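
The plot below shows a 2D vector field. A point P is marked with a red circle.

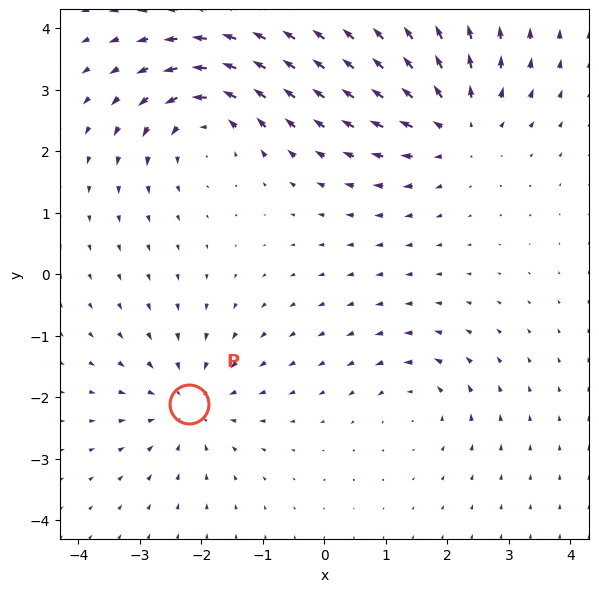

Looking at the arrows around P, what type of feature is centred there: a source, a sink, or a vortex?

sink

At P (-2.2, -2.1) the arrows converge inward. Divergence about -5, curl ≈0 — negative divergence with near-zero curl is a sink.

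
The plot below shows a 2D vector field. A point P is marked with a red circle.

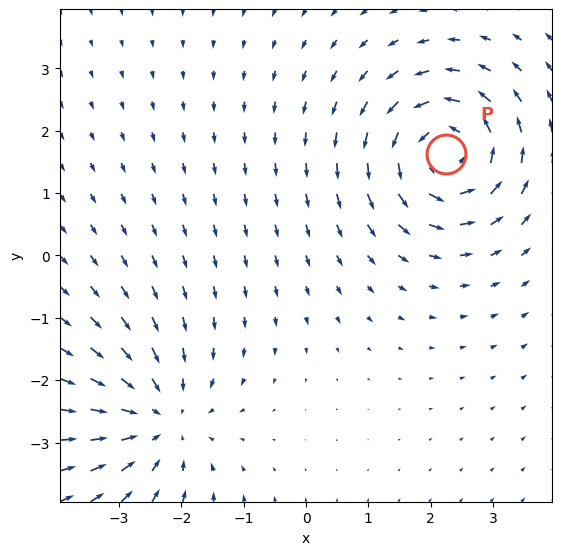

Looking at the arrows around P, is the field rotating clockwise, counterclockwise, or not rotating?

counterclockwise

Near P at (2.3, 1.6) the arrows circulate counterclockwise. The curl (z-component) there is about +5; positive curl means counterclockwise rotation.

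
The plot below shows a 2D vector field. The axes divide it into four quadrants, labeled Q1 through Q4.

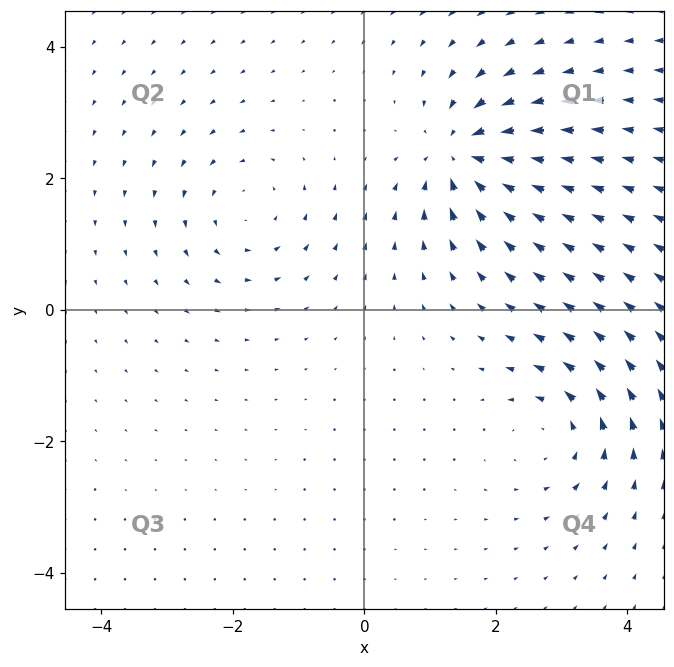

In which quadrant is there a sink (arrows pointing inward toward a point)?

The sink sits at approximately (1.5, 2.4), which lies in quadrant Q1. The divergence there is about -6, negative as expected for a sink.

Q1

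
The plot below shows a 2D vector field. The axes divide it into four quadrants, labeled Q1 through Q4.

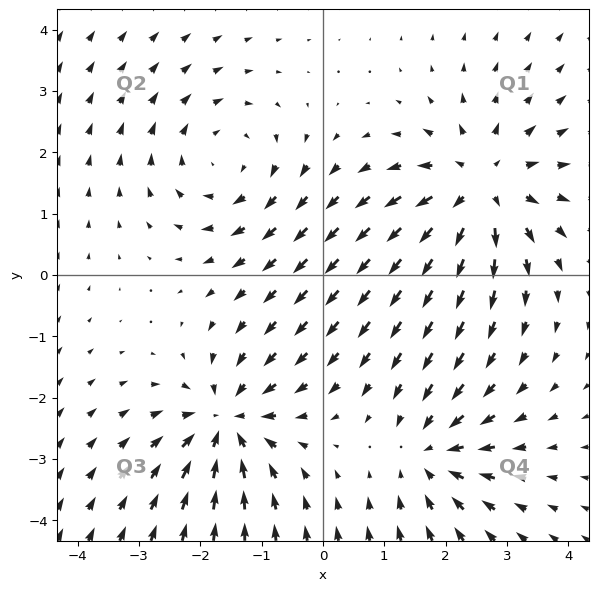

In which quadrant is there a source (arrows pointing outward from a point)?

The source sits at approximately (2.6, 1.4), which lies in quadrant Q1. The divergence there is about +5, positive as expected for a source.

Q1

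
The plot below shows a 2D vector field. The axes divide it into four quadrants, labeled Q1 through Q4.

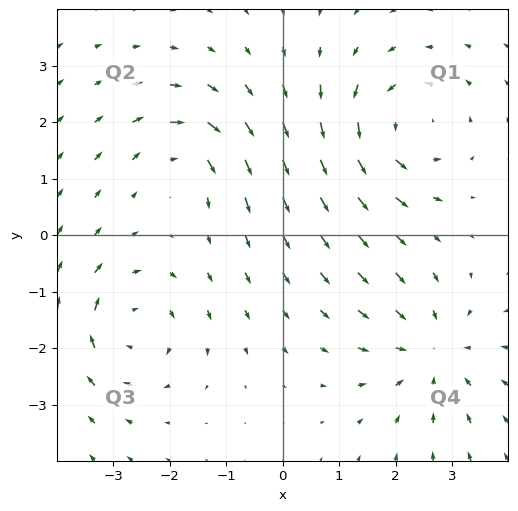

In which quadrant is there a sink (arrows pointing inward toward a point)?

Q4

The sink sits at approximately (2.7, -2.1), which lies in quadrant Q4. The divergence there is about -3, negative as expected for a sink.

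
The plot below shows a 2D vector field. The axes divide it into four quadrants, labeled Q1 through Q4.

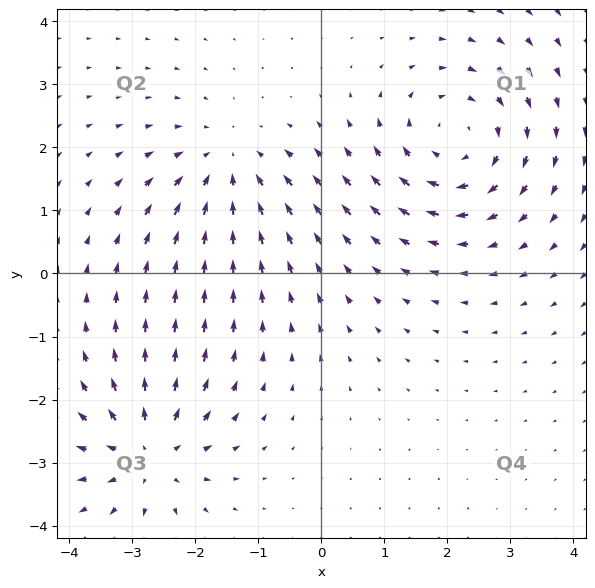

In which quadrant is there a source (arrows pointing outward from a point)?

The source sits at approximately (-2.7, -2.8), which lies in quadrant Q3. The divergence there is about +5, positive as expected for a source.

Q3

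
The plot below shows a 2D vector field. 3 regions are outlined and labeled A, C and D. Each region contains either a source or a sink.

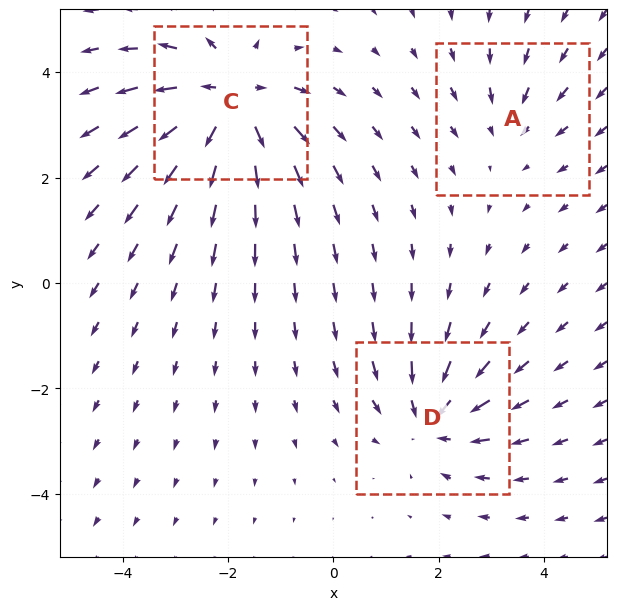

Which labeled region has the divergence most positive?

C

Divergence at each region's feature centre — A: about -2, C: about +5, D: about -3. Region C is most positive.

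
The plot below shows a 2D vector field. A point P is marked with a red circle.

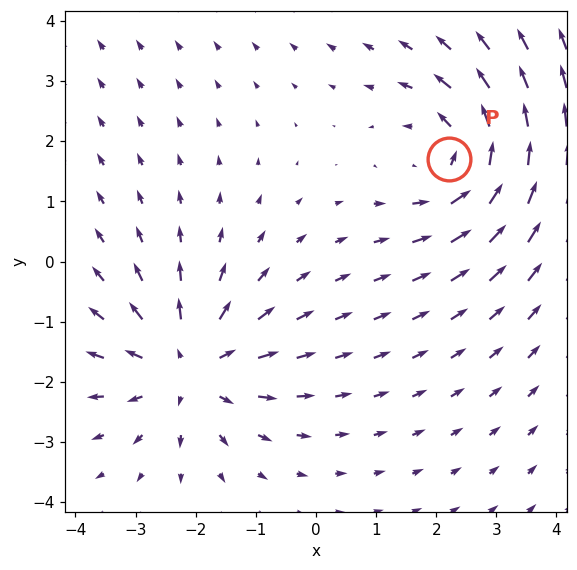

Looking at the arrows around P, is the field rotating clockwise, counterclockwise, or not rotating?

Near P at (2.2, 1.7) the arrows circulate counterclockwise. The curl (z-component) there is about +3; positive curl means counterclockwise rotation.

counterclockwise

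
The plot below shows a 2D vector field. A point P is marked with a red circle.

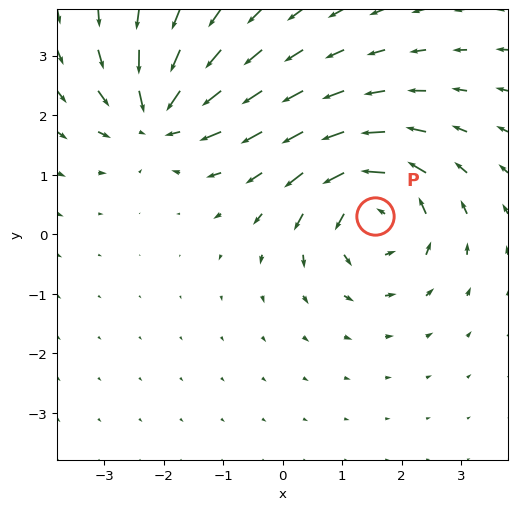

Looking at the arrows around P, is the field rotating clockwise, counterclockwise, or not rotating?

Near P at (1.6, 0.3) the arrows circulate counterclockwise. The curl (z-component) there is about +4; positive curl means counterclockwise rotation.

counterclockwise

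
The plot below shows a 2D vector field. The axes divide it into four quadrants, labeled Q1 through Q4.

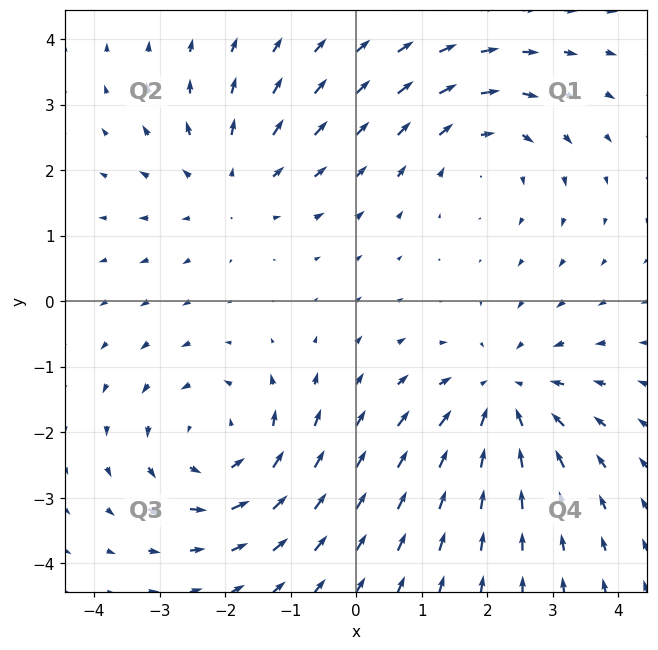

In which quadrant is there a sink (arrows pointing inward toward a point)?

Q4

The sink sits at approximately (2.2, -1.5), which lies in quadrant Q4. The divergence there is about -4, negative as expected for a sink.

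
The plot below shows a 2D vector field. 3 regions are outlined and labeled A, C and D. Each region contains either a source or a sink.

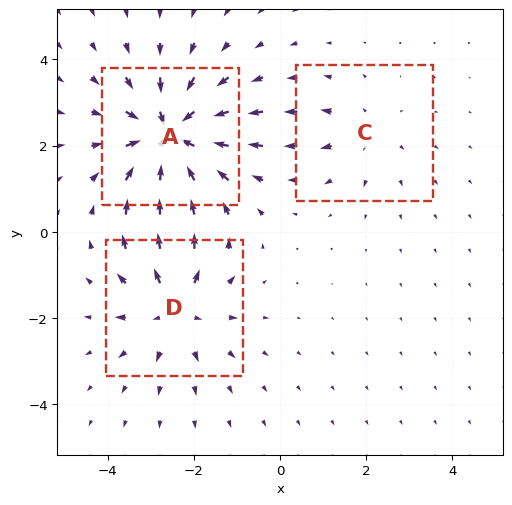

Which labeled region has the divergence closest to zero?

C

Divergence at each region's feature centre — A: about -5, C: about +2, D: about +3. Region C is closest to zero.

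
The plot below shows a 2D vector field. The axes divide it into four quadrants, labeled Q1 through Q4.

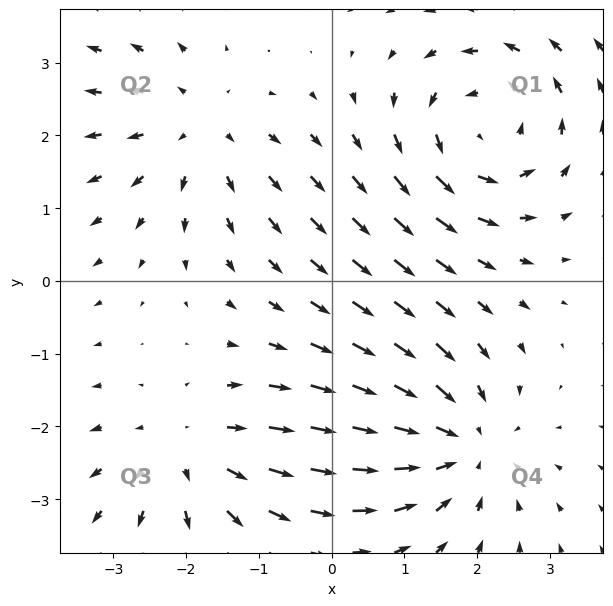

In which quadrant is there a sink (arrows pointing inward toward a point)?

Q4

The sink sits at approximately (1.7, -2.2), which lies in quadrant Q4. The divergence there is about -4, negative as expected for a sink.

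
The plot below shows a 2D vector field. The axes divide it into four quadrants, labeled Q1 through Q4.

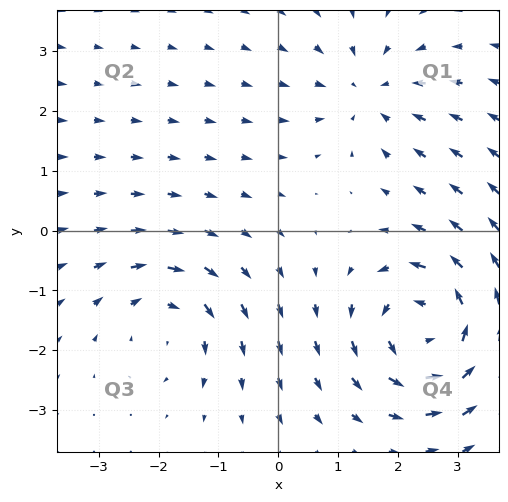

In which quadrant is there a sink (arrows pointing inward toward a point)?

Q1

The sink sits at approximately (1.5, 2.3), which lies in quadrant Q1. The divergence there is about -3, negative as expected for a sink.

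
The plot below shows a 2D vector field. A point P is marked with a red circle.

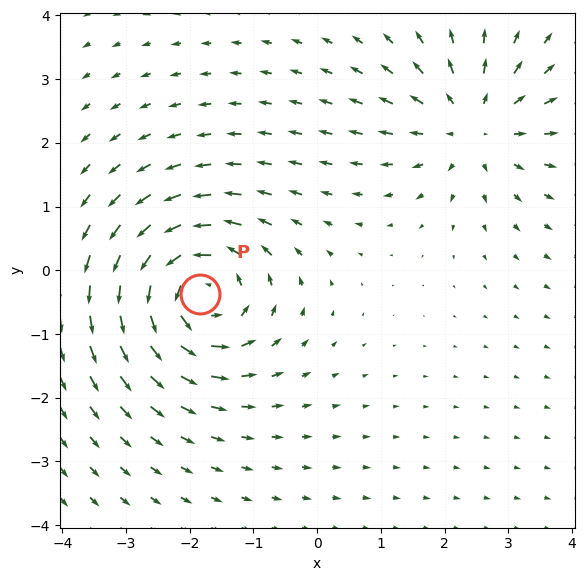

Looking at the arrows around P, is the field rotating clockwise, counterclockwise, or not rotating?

Near P at (-1.8, -0.4) the arrows circulate counterclockwise. The curl (z-component) there is about +6; positive curl means counterclockwise rotation.

counterclockwise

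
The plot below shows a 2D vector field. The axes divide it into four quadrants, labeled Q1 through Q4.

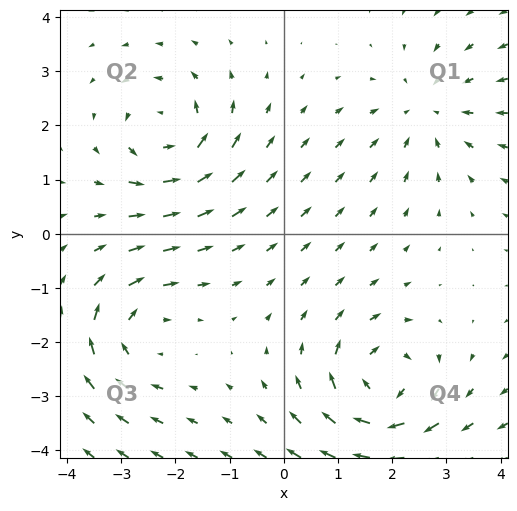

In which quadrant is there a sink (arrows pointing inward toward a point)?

Q1

The sink sits at approximately (2.6, 2.3), which lies in quadrant Q1. The divergence there is about -3, negative as expected for a sink.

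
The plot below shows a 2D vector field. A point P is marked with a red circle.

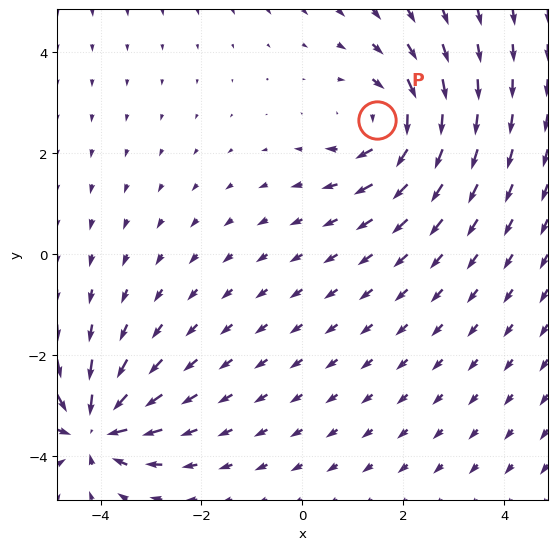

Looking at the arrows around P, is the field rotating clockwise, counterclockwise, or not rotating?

clockwise

Near P at (1.5, 2.7) the arrows circulate clockwise. The curl (z-component) there is about -4; negative curl means clockwise rotation.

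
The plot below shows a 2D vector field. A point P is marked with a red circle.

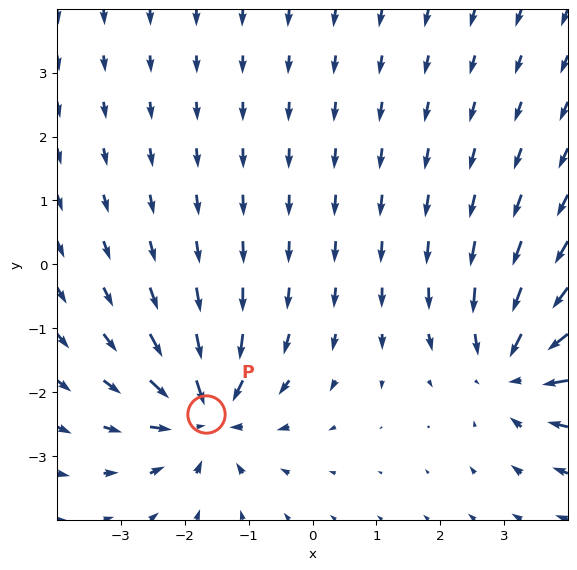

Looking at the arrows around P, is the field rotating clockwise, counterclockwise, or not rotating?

not rotating

Near P at (-1.7, -2.3) the arrows show no circulation. The curl there is ≈0.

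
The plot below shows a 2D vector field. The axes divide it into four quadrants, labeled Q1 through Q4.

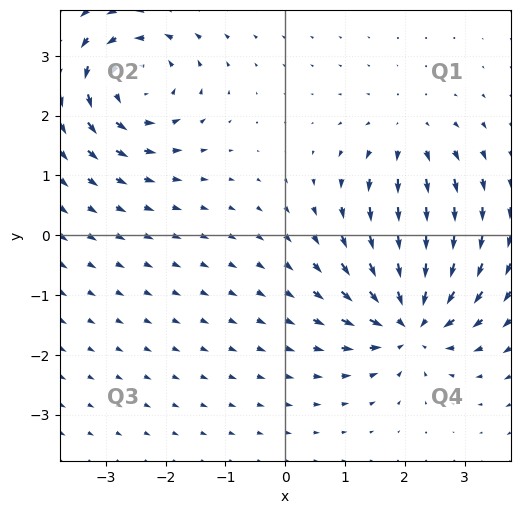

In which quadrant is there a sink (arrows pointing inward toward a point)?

The sink sits at approximately (2.1, -1.4), which lies in quadrant Q4. The divergence there is about -6, negative as expected for a sink.

Q4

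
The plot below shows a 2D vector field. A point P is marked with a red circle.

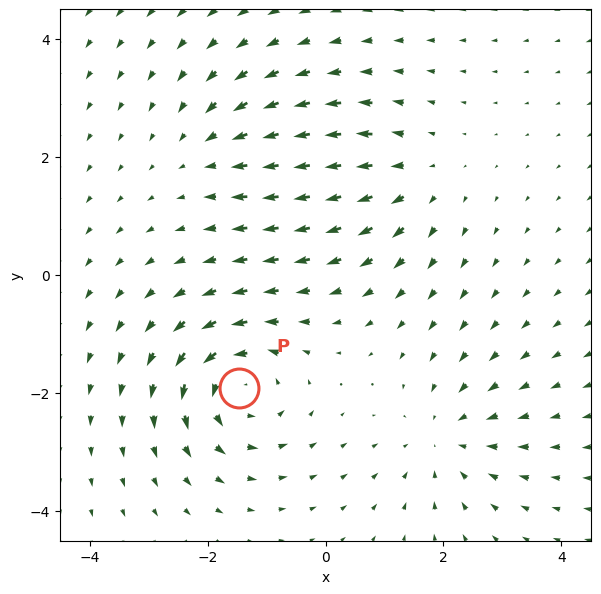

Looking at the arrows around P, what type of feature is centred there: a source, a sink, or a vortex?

At P (-1.5, -1.9) the arrows circulate counterclockwise. Divergence ≈0, curl about +5 — near-zero divergence with nonzero curl is a vortex.

vortex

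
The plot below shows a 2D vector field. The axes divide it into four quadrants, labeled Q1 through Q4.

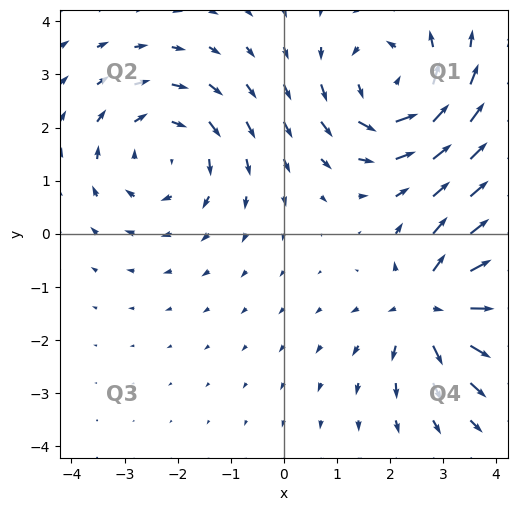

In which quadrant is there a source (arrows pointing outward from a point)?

The source sits at approximately (2.8, -1.4), which lies in quadrant Q4. The divergence there is about +5, positive as expected for a source.

Q4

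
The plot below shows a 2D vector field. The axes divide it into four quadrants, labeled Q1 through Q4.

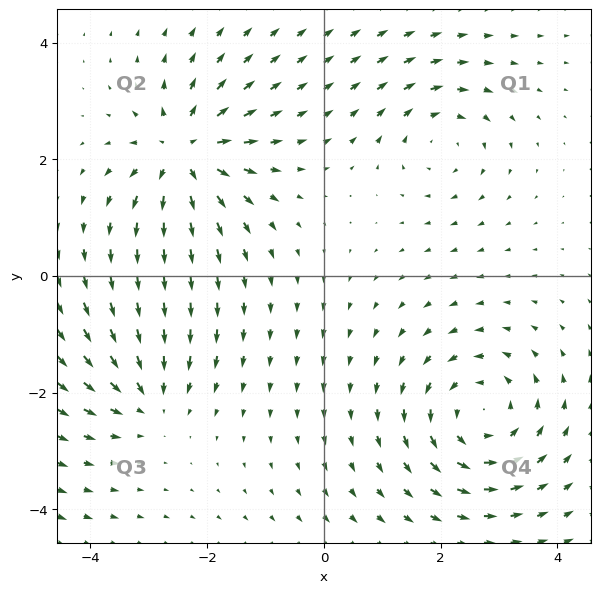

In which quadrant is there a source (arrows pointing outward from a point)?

The source sits at approximately (-2.4, 2.1), which lies in quadrant Q2. The divergence there is about +5, positive as expected for a source.

Q2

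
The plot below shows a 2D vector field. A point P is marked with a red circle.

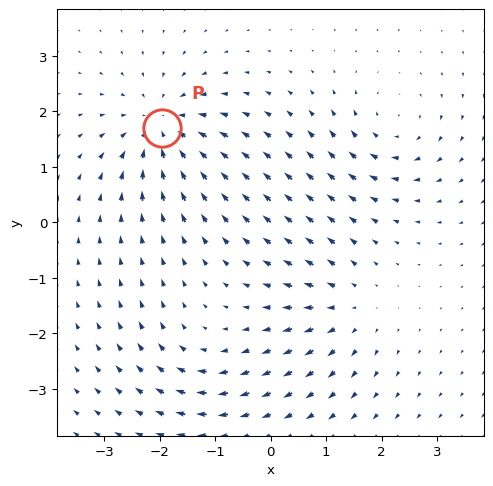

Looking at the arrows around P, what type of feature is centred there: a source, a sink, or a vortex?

sink

At P (-2.0, 1.7) the arrows converge inward. Divergence about -6, curl ≈0 — negative divergence with near-zero curl is a sink.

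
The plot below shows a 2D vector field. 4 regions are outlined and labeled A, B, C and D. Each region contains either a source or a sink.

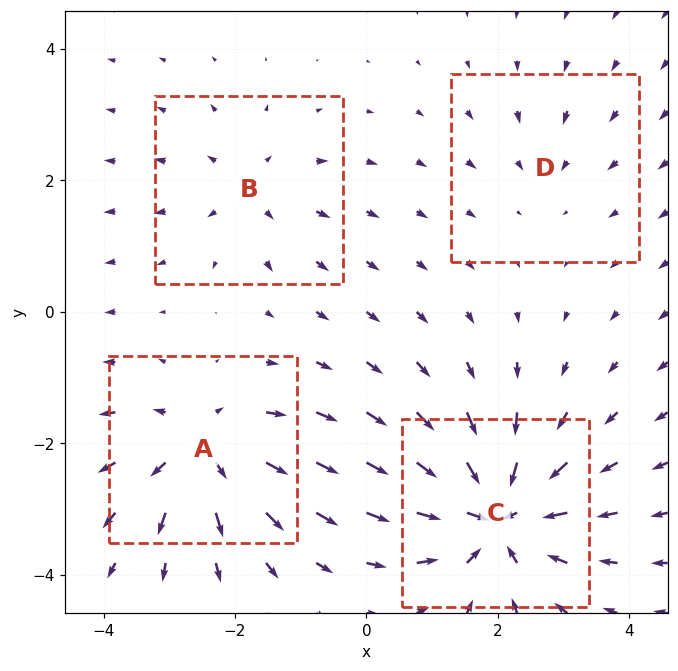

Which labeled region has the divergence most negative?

C

Divergence at each region's feature centre — A: about +6, B: about +4, C: about -8, D: about -2. Region C is most negative.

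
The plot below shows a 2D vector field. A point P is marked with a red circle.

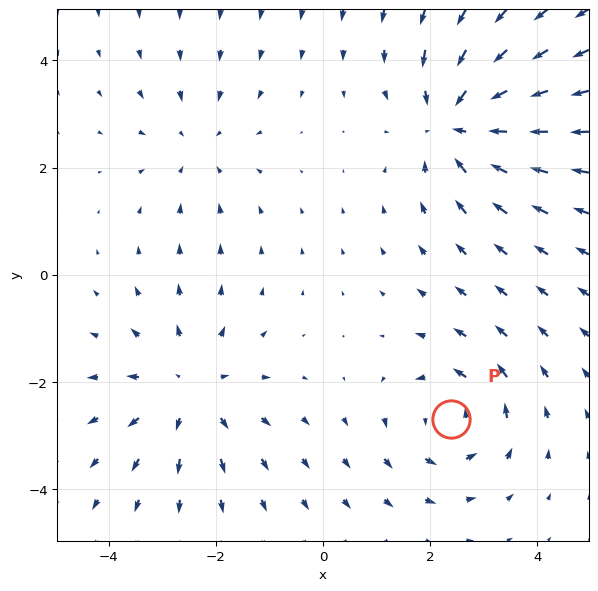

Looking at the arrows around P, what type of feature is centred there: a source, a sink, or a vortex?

vortex

At P (2.4, -2.7) the arrows circulate counterclockwise. Divergence ≈0, curl about +4 — near-zero divergence with nonzero curl is a vortex.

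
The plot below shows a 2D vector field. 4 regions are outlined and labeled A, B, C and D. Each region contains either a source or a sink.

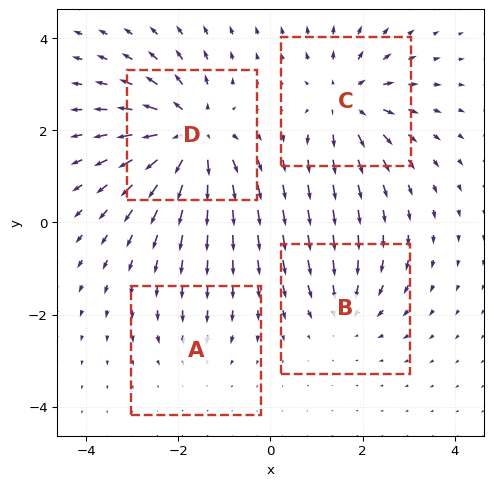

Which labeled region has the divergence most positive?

Divergence at each region's feature centre — A: about -2, B: about -4, C: about +5, D: about +7. Region D is most positive.

D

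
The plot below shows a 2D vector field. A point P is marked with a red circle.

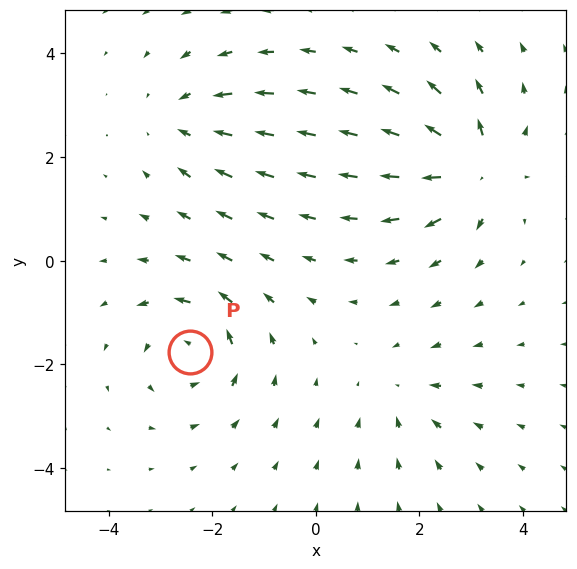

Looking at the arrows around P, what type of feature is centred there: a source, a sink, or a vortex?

vortex

At P (-2.4, -1.8) the arrows circulate counterclockwise. Divergence ≈0, curl about +5 — near-zero divergence with nonzero curl is a vortex.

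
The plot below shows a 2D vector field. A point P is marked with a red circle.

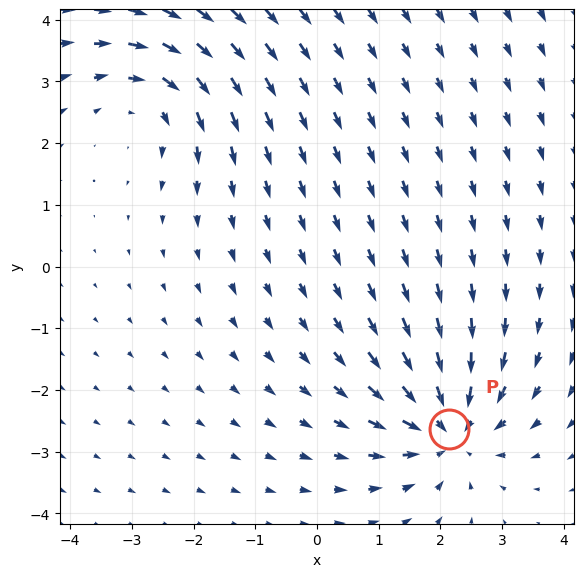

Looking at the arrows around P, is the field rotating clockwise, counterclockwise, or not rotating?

Near P at (2.1, -2.6) the arrows show no circulation. The curl there is ≈0.

not rotating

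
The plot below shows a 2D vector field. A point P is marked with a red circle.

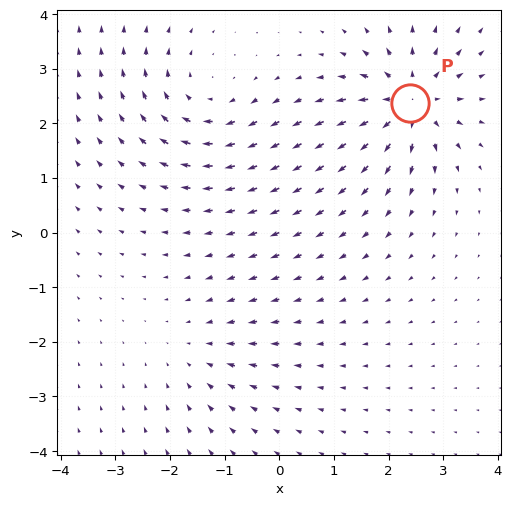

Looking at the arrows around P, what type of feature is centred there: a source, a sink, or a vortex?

source

At P (2.4, 2.4) the arrows spread outward. Divergence about +7, curl ≈0 — positive divergence with near-zero curl is a source.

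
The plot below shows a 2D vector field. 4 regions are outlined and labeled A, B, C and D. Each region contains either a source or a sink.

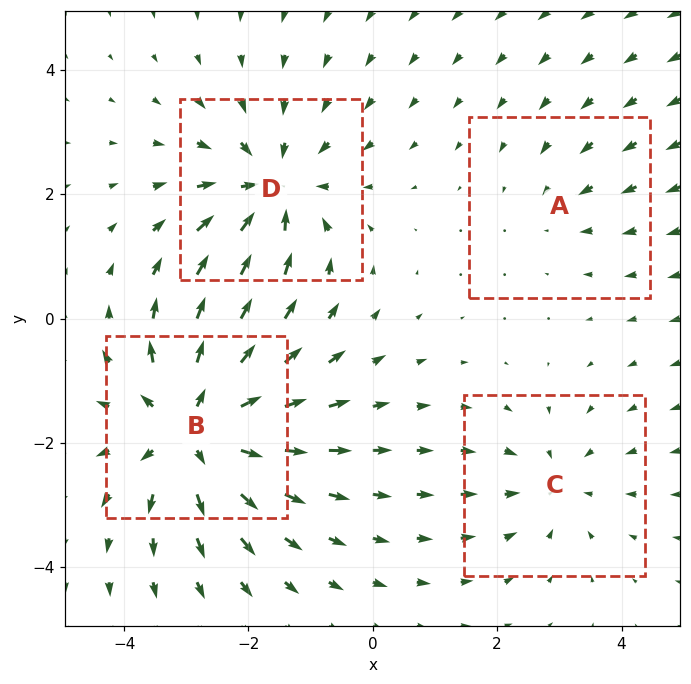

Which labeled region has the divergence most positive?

Divergence at each region's feature centre — A: about -2, B: about +7, C: about -3, D: about -5. Region B is most positive.

B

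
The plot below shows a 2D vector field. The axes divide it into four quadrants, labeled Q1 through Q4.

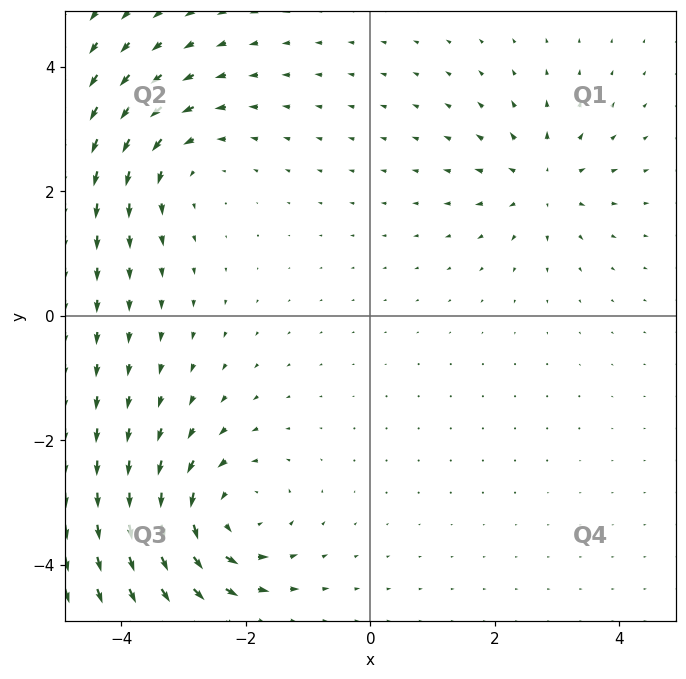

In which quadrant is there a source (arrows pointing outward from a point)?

The source sits at approximately (2.7, 2.1), which lies in quadrant Q1. The divergence there is about +5, positive as expected for a source.

Q1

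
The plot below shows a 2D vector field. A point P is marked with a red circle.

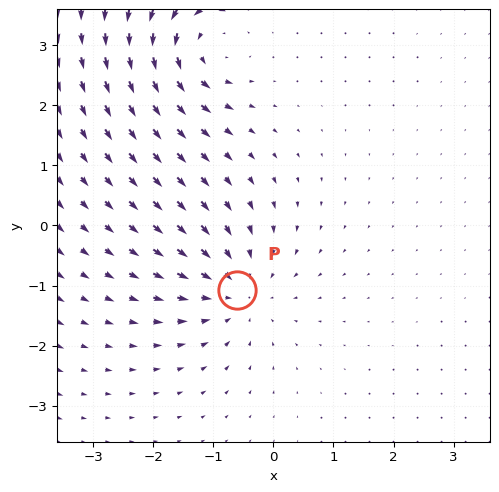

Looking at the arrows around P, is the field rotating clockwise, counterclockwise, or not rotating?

not rotating

Near P at (-0.6, -1.1) the arrows show no circulation. The curl there is ≈0.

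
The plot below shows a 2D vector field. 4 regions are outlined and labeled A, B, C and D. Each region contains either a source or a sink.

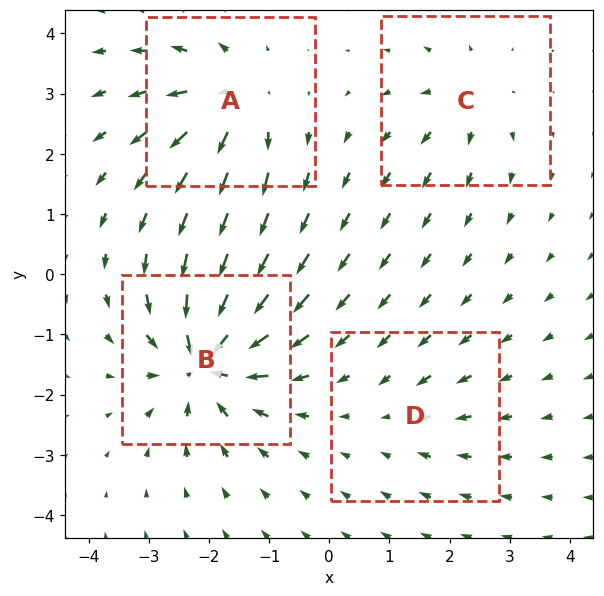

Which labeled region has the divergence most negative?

Divergence at each region's feature centre — A: about +6, B: about -9, C: about +4, D: about -2. Region B is most negative.

B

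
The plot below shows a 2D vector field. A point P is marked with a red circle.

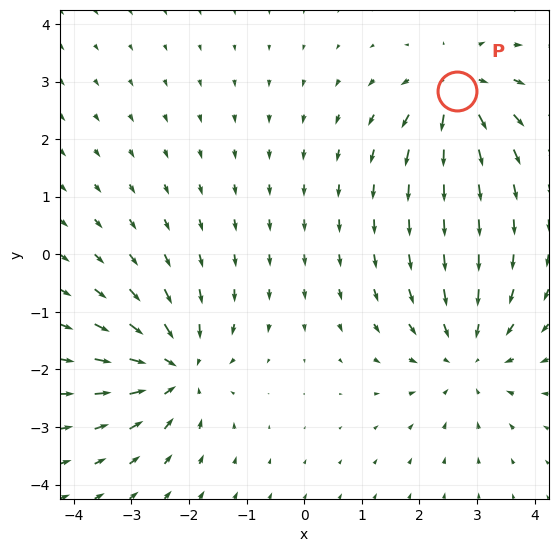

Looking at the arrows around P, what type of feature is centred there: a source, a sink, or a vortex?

At P (2.6, 2.8) the arrows spread outward. Divergence about +5, curl ≈0 — positive divergence with near-zero curl is a source.

source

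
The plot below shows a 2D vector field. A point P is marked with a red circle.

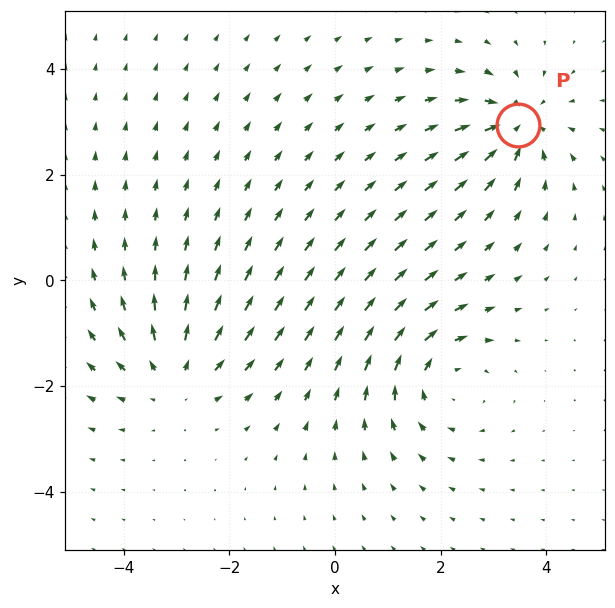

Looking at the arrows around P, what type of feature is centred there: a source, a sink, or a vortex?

sink

At P (3.5, 2.9) the arrows converge inward. Divergence about -6, curl ≈0 — negative divergence with near-zero curl is a sink.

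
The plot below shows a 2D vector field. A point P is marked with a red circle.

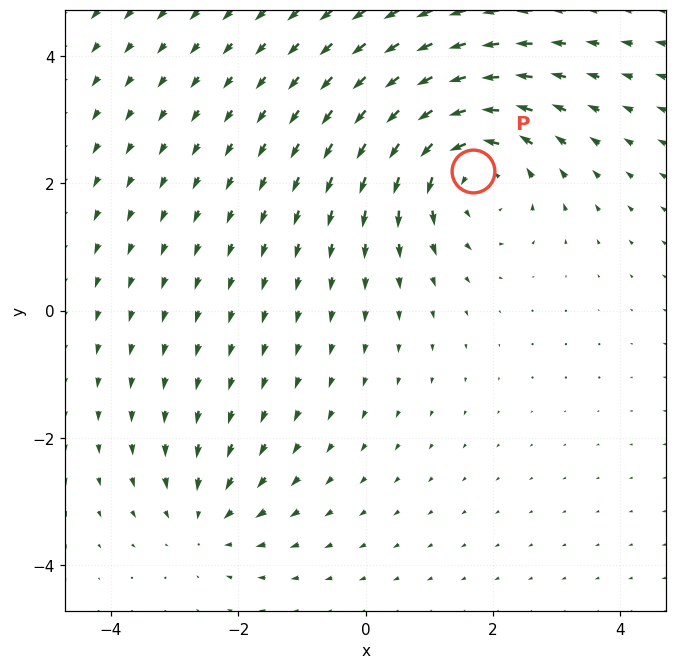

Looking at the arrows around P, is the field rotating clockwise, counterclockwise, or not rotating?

counterclockwise

Near P at (1.7, 2.2) the arrows circulate counterclockwise. The curl (z-component) there is about +5; positive curl means counterclockwise rotation.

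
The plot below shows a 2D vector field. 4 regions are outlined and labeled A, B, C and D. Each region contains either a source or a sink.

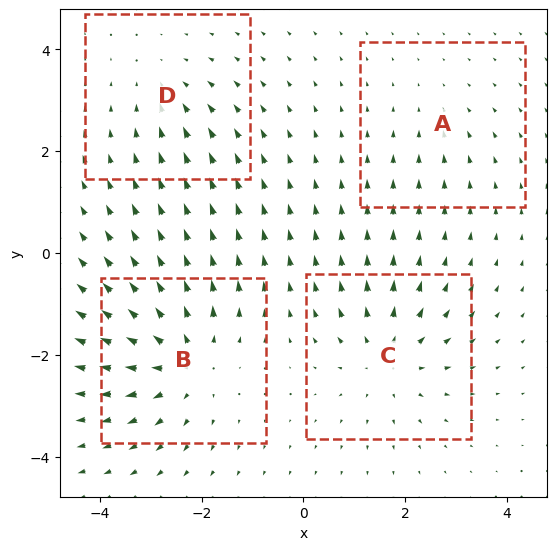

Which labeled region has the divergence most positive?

Divergence at each region's feature centre — A: about -2, B: about +6, C: about +5, D: about -3. Region B is most positive.

B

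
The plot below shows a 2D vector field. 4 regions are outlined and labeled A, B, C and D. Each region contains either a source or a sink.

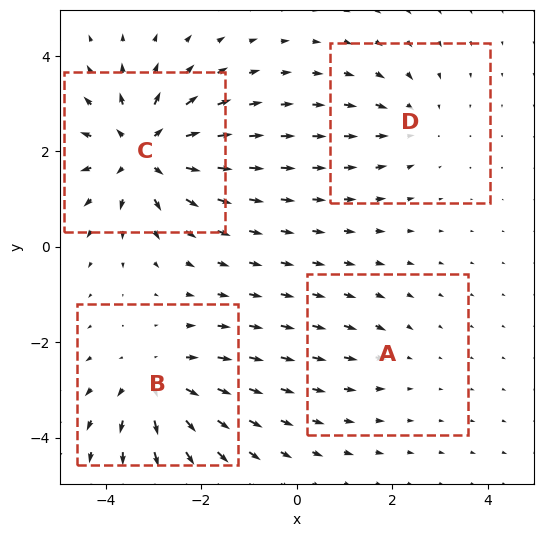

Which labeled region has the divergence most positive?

Divergence at each region's feature centre — A: about -2, B: about +5, C: about +7, D: about -3. Region C is most positive.

C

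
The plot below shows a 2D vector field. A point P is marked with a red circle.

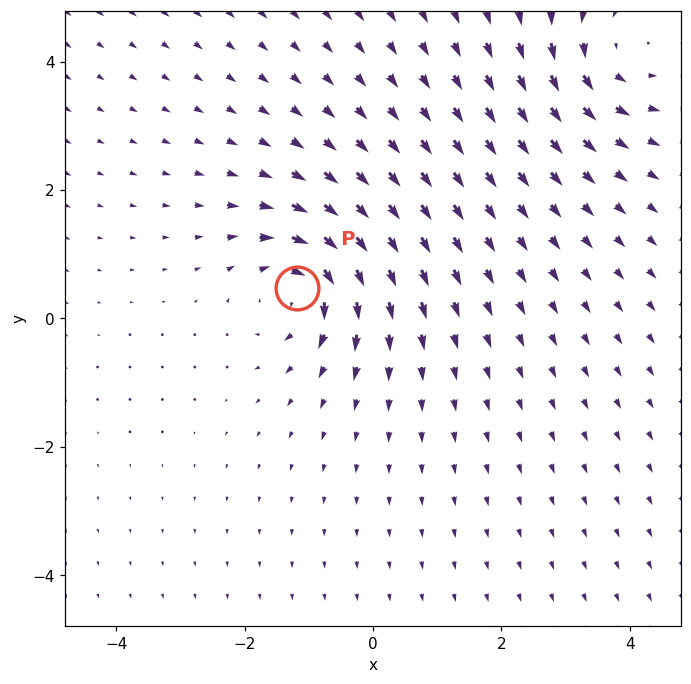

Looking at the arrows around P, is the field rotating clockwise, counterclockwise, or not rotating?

Near P at (-1.2, 0.5) the arrows circulate clockwise. The curl (z-component) there is about -6; negative curl means clockwise rotation.

clockwise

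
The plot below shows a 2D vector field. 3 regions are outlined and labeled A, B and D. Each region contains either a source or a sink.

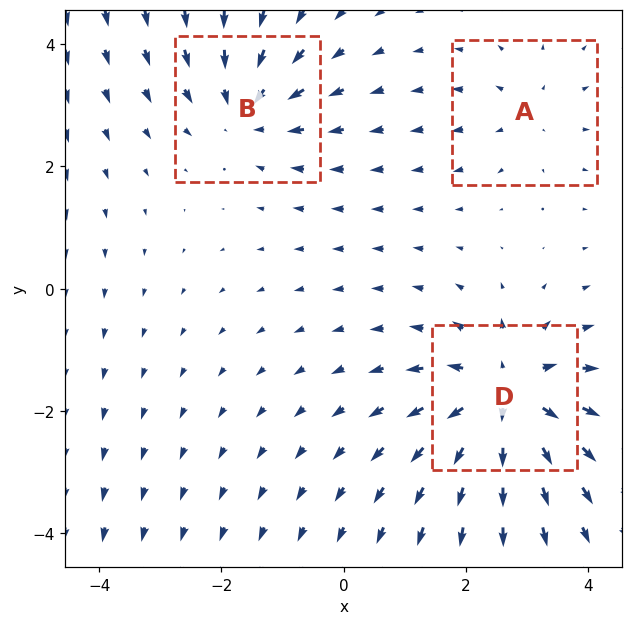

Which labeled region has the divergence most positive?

Divergence at each region's feature centre — A: about +2, B: about -3, D: about +5. Region D is most positive.

D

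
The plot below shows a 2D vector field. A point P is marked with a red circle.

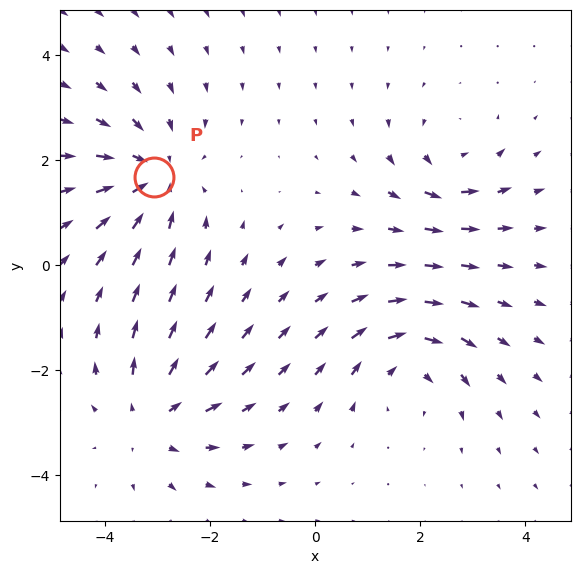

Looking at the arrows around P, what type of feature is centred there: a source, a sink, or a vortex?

At P (-3.1, 1.7) the arrows converge inward. Divergence about -4, curl ≈0 — negative divergence with near-zero curl is a sink.

sink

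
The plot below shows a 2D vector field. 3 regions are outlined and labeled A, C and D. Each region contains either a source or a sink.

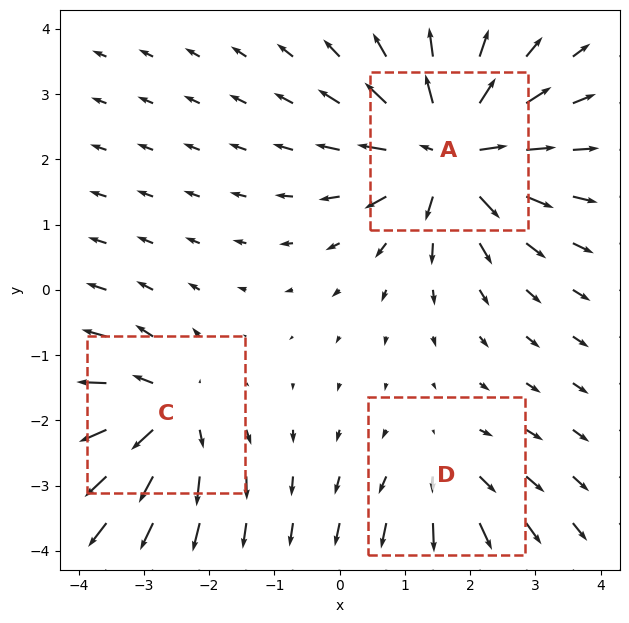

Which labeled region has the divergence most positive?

A

Divergence at each region's feature centre — A: about +6, C: about +4, D: about +2. Region A is most positive.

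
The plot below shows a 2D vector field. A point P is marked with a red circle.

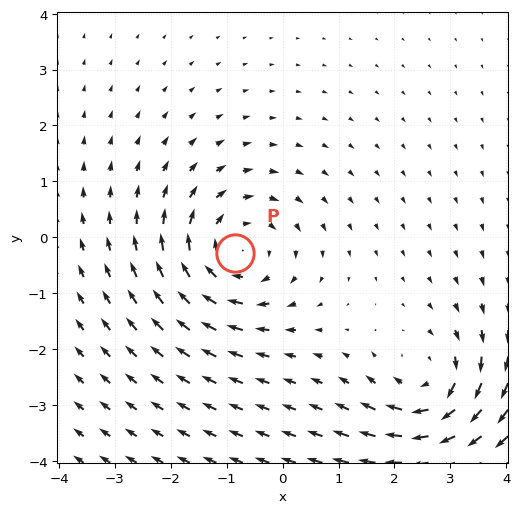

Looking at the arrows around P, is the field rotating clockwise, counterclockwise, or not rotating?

clockwise

Near P at (-0.9, -0.3) the arrows circulate clockwise. The curl (z-component) there is about -5; negative curl means clockwise rotation.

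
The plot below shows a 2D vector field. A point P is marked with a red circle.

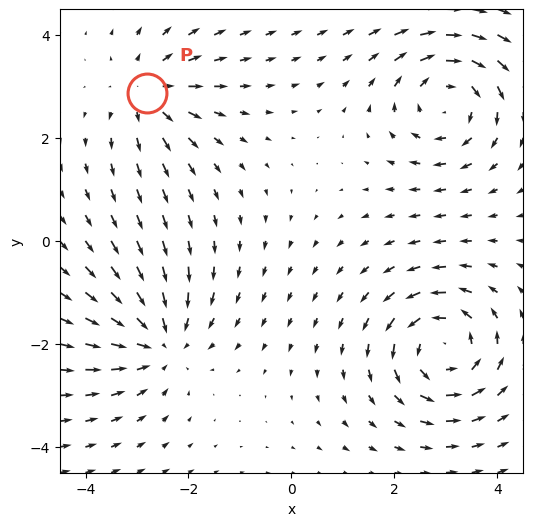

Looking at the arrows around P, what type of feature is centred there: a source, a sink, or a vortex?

At P (-2.8, 2.9) the arrows spread outward. Divergence about +4, curl ≈0 — positive divergence with near-zero curl is a source.

source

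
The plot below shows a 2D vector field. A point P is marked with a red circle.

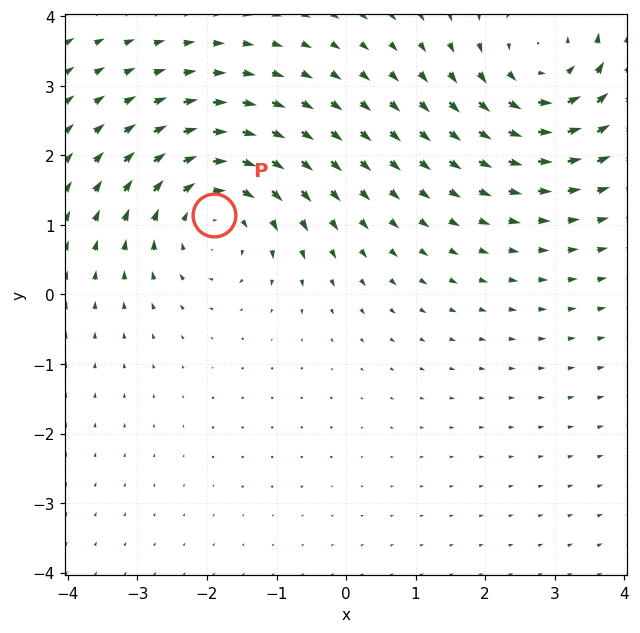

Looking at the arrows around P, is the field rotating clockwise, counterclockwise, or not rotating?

clockwise

Near P at (-1.9, 1.1) the arrows circulate clockwise. The curl (z-component) there is about -5; negative curl means clockwise rotation.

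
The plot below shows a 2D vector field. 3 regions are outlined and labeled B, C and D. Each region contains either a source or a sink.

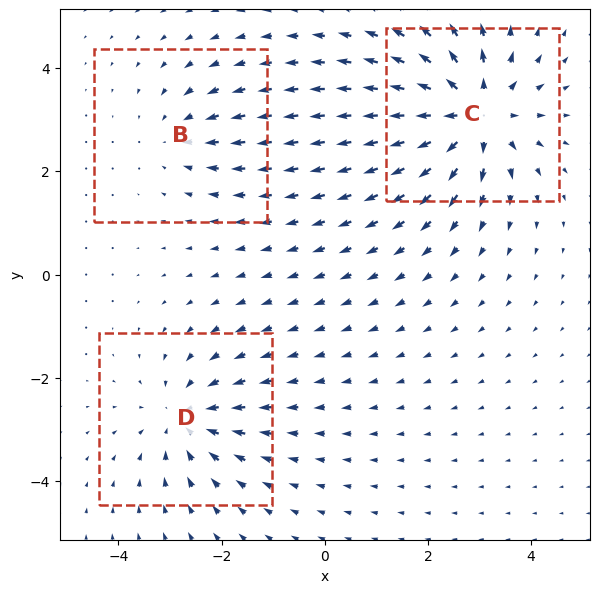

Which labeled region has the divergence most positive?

C

Divergence at each region's feature centre — B: about -2, C: about +5, D: about -3. Region C is most positive.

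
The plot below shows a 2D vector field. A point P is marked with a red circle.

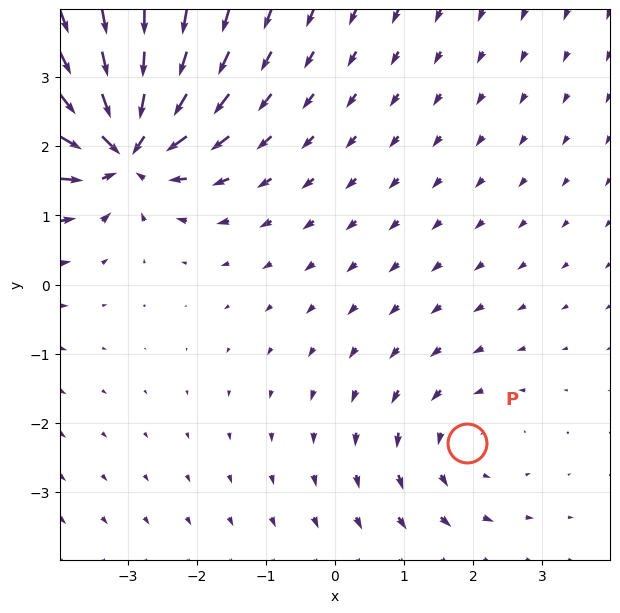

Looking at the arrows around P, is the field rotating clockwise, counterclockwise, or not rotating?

counterclockwise

Near P at (1.9, -2.3) the arrows circulate counterclockwise. The curl (z-component) there is about +2; positive curl means counterclockwise rotation.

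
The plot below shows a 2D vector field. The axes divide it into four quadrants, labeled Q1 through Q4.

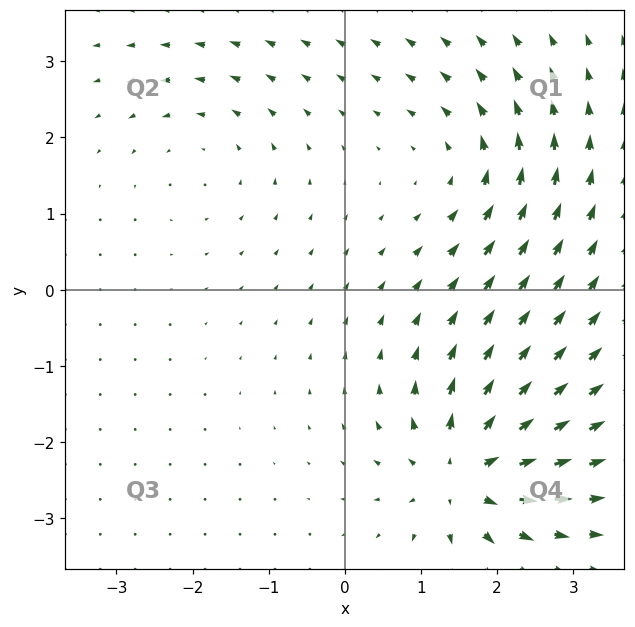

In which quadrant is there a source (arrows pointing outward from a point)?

The source sits at approximately (1.6, -2.4), which lies in quadrant Q4. The divergence there is about +7, positive as expected for a source.

Q4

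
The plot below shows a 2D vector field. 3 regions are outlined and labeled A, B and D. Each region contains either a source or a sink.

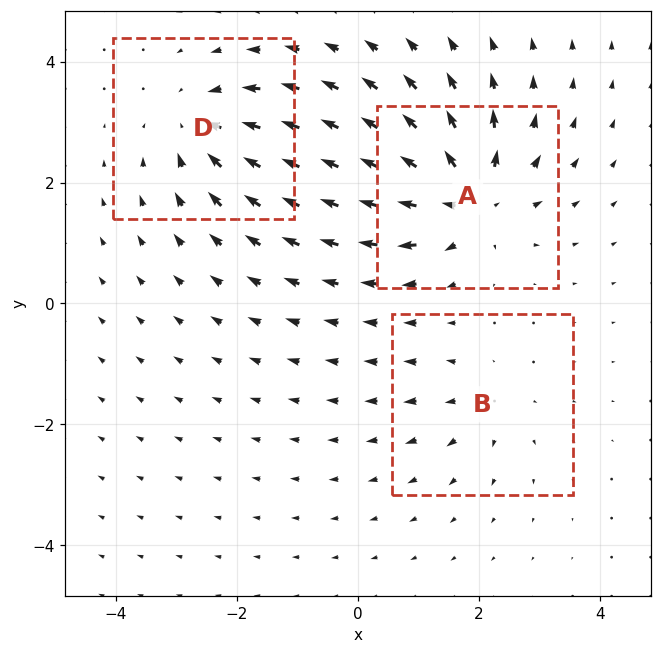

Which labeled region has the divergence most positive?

Divergence at each region's feature centre — A: about +5, B: about +2, D: about -4. Region A is most positive.

A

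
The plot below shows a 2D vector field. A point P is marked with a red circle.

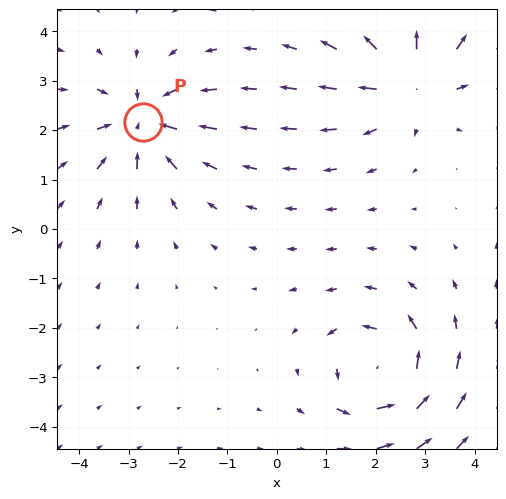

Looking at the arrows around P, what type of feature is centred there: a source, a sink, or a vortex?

sink

At P (-2.7, 2.2) the arrows converge inward. Divergence about -5, curl ≈0 — negative divergence with near-zero curl is a sink.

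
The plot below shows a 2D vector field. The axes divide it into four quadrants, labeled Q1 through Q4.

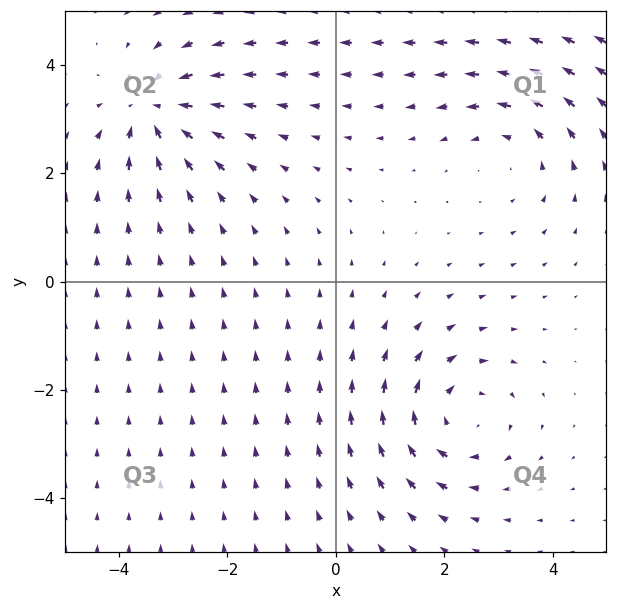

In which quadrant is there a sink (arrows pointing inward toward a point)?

Q2

The sink sits at approximately (-3.4, 3.1), which lies in quadrant Q2. The divergence there is about -4, negative as expected for a sink.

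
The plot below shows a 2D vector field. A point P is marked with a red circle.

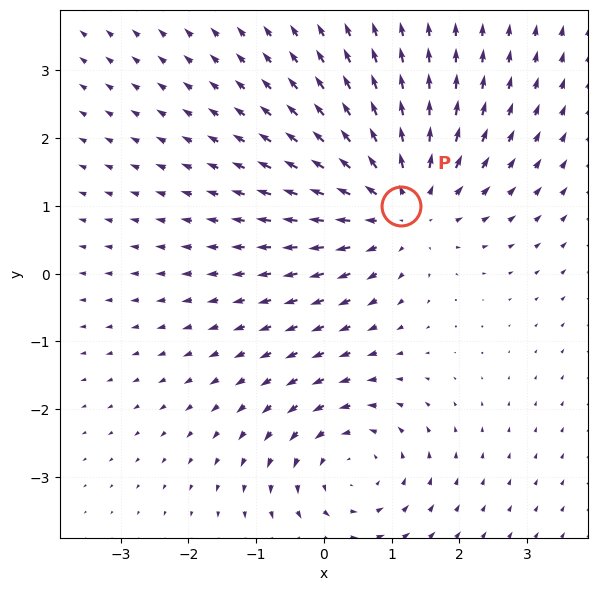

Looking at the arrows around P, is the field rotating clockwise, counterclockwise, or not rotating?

not rotating

Near P at (1.1, 1.0) the arrows show no circulation. The curl there is ≈0.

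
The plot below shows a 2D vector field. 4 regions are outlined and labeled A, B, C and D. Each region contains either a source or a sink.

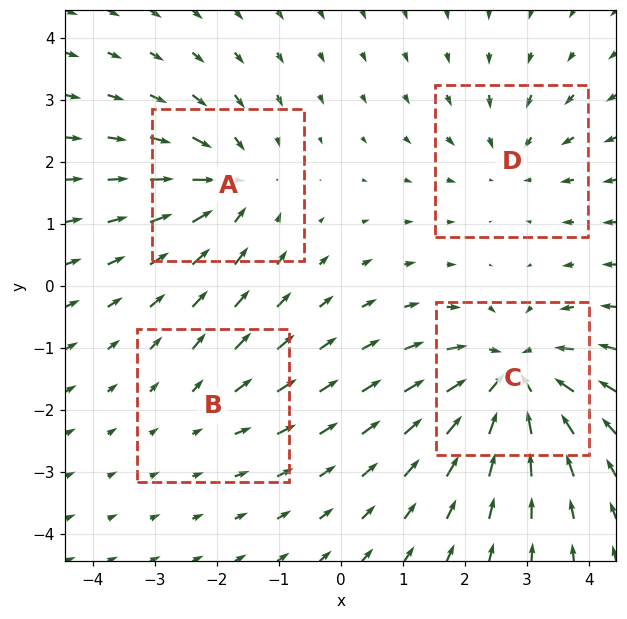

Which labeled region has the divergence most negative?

Divergence at each region's feature centre — A: about -5, B: about +2, C: about -7, D: about -3. Region C is most negative.

C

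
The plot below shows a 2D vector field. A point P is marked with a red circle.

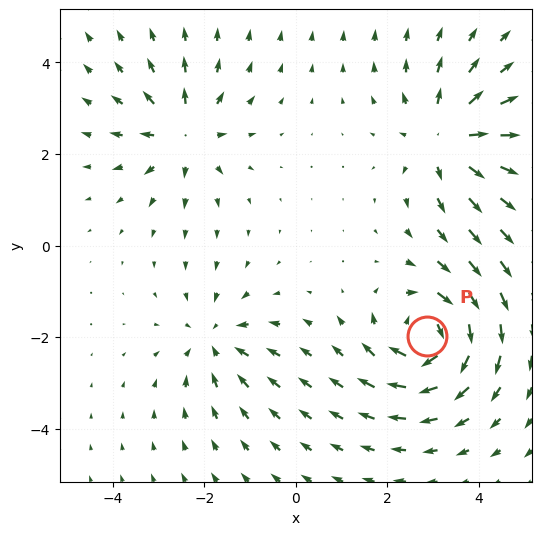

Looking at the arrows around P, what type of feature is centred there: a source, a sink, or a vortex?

At P (2.9, -2.0) the arrows circulate clockwise. Divergence ≈0, curl about -6 — near-zero divergence with nonzero curl is a vortex.

vortex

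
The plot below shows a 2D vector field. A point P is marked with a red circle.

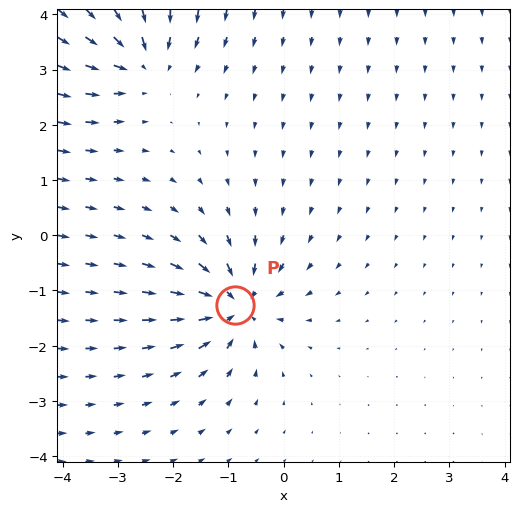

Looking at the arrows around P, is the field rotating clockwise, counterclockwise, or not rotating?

not rotating

Near P at (-0.9, -1.3) the arrows show no circulation. The curl there is ≈0.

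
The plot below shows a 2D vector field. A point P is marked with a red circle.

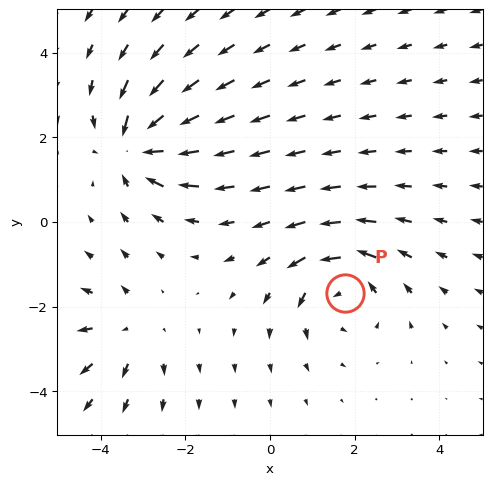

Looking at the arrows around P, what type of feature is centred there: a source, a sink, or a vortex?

vortex

At P (1.8, -1.7) the arrows circulate counterclockwise. Divergence ≈0, curl about +4 — near-zero divergence with nonzero curl is a vortex.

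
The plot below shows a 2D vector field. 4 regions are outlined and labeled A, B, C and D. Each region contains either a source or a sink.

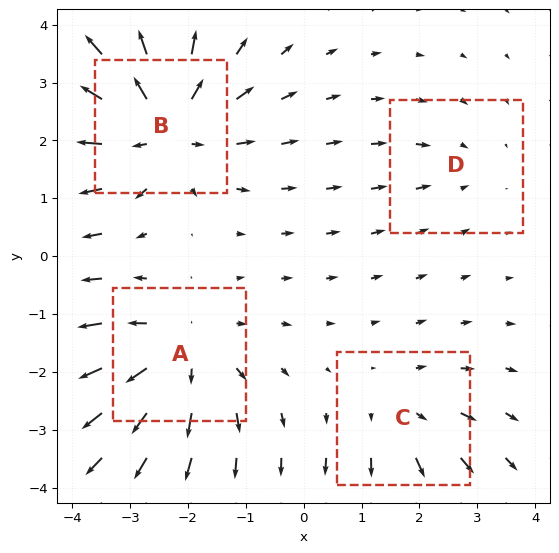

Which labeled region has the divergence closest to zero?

D

Divergence at each region's feature centre — A: about +5, B: about +6, C: about +3, D: about -2. Region D is closest to zero.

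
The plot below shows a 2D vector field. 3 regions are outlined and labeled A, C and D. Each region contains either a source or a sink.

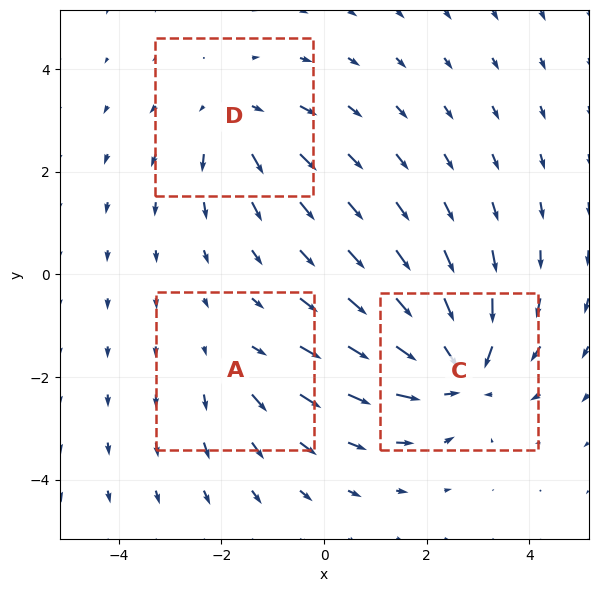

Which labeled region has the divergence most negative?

C

Divergence at each region's feature centre — A: about +2, C: about -5, D: about +3. Region C is most negative.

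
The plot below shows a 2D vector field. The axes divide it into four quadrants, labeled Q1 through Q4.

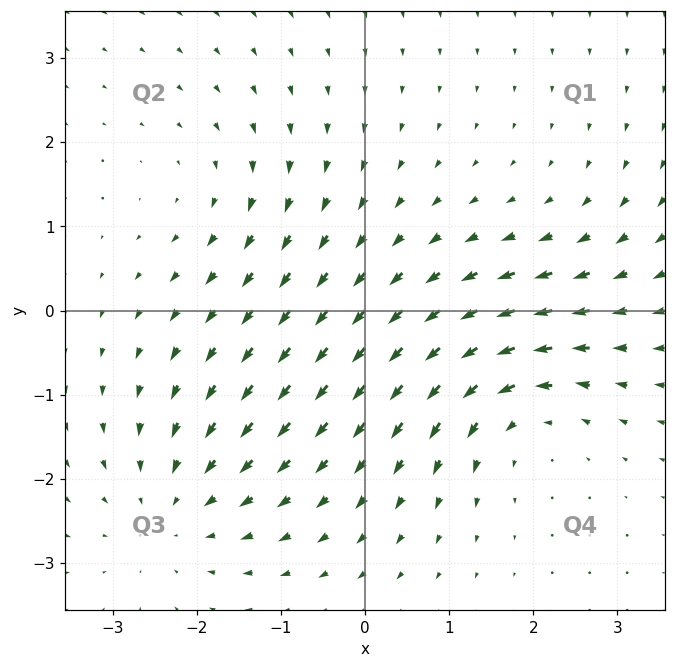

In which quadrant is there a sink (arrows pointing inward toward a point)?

The sink sits at approximately (-2.3, -2.3), which lies in quadrant Q3. The divergence there is about -4, negative as expected for a sink.

Q3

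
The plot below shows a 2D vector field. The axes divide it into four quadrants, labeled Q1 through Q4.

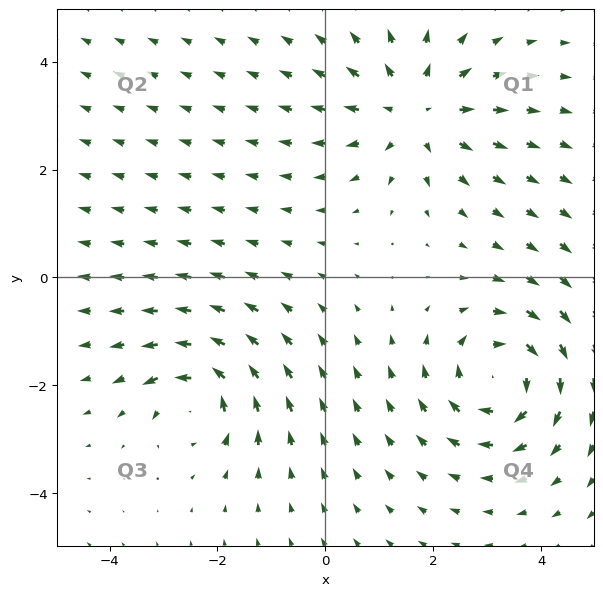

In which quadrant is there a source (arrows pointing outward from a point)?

The source sits at approximately (1.7, 3.1), which lies in quadrant Q1. The divergence there is about +4, positive as expected for a source.

Q1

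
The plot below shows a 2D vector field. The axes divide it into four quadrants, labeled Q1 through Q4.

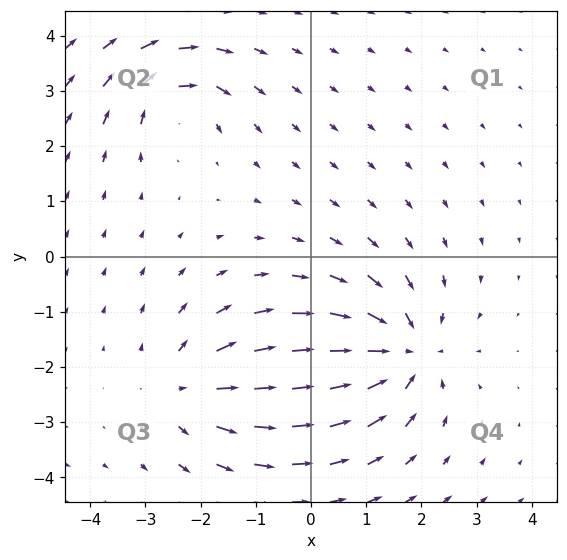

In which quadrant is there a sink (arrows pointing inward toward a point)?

Q4

The sink sits at approximately (1.6, -1.7), which lies in quadrant Q4. The divergence there is about -5, negative as expected for a sink.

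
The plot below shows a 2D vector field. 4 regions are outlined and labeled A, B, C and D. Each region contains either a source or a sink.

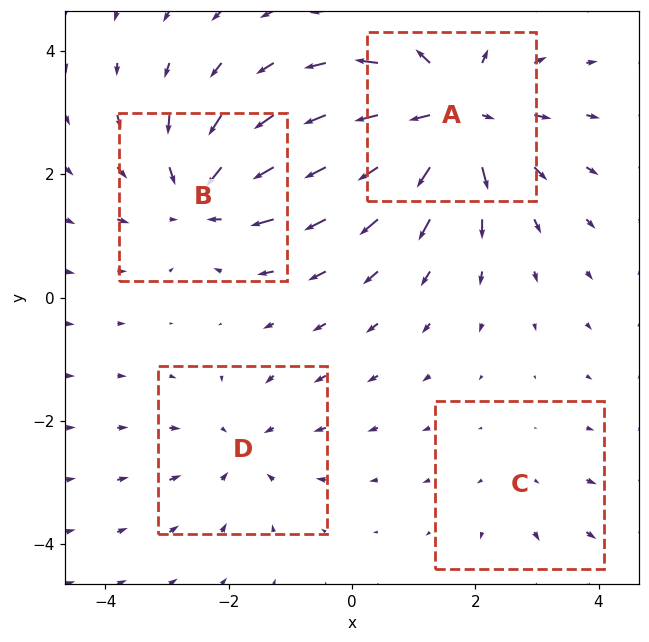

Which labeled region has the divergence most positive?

Divergence at each region's feature centre — A: about +6, B: about -5, C: about +2, D: about -3. Region A is most positive.

A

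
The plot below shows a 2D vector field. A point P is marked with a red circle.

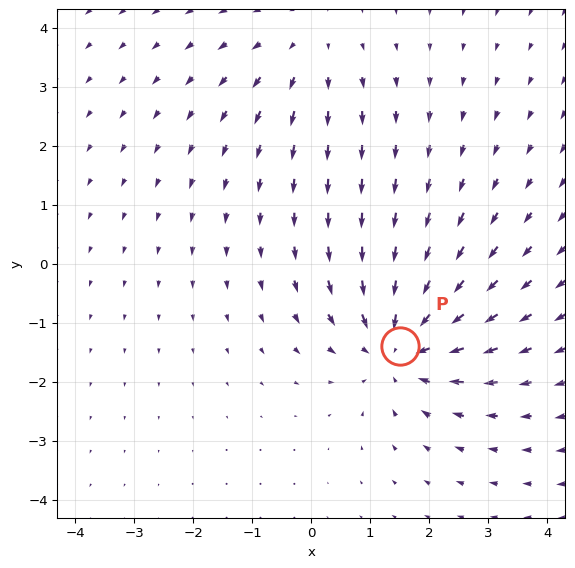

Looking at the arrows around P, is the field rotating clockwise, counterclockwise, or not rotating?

not rotating

Near P at (1.5, -1.4) the arrows show no circulation. The curl there is ≈0.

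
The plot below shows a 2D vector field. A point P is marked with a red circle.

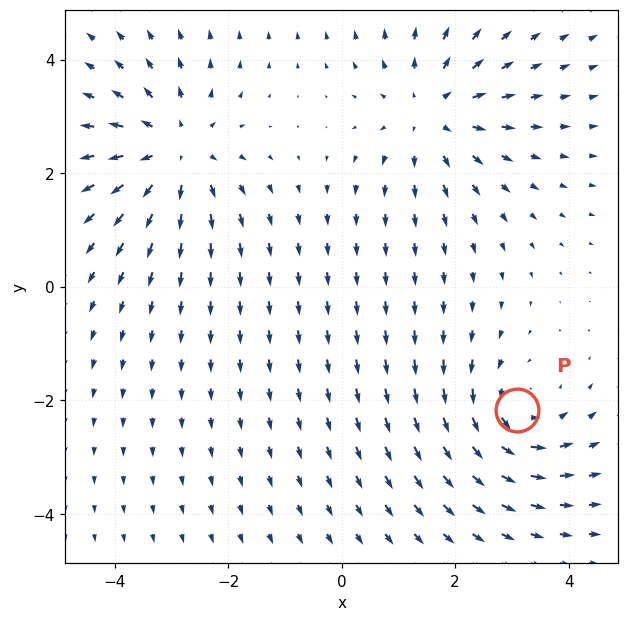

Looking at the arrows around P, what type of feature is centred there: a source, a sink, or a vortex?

At P (3.1, -2.2) the arrows circulate counterclockwise. Divergence ≈0, curl about +4 — near-zero divergence with nonzero curl is a vortex.

vortex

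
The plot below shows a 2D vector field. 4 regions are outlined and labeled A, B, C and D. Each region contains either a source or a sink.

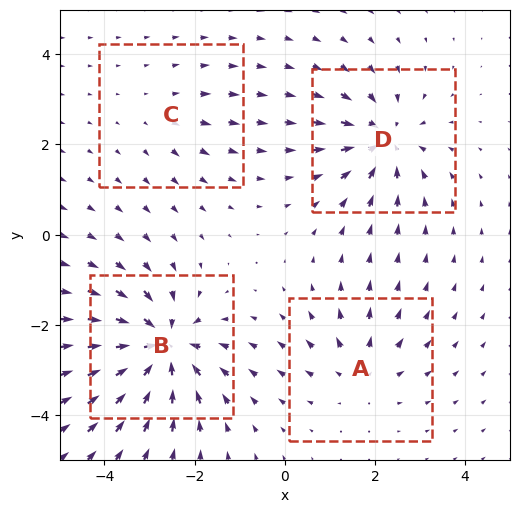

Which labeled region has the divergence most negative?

B

Divergence at each region's feature centre — A: about +4, B: about -8, C: about +2, D: about -6. Region B is most negative.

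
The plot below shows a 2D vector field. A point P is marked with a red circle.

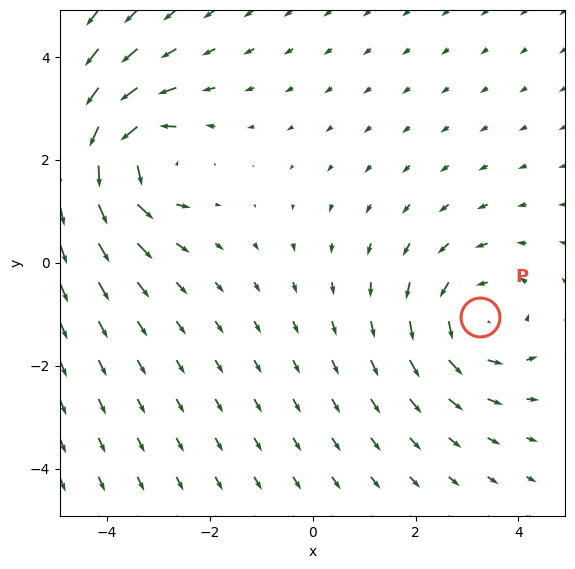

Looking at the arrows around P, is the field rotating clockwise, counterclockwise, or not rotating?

counterclockwise

Near P at (3.3, -1.1) the arrows circulate counterclockwise. The curl (z-component) there is about +3; positive curl means counterclockwise rotation.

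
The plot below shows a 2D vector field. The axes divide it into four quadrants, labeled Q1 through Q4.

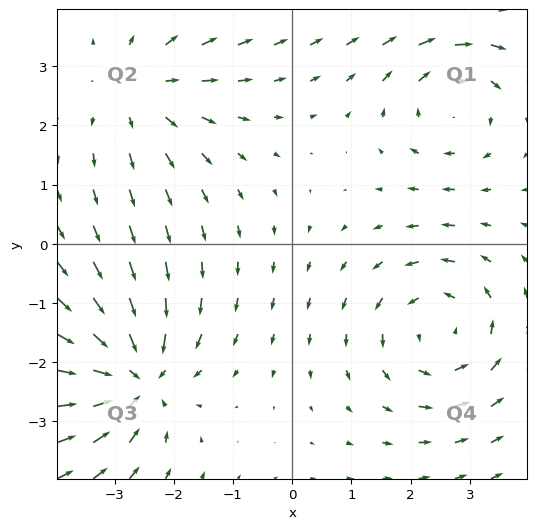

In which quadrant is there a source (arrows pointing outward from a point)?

The source sits at approximately (-2.6, 2.6), which lies in quadrant Q2. The divergence there is about +2, positive as expected for a source.

Q2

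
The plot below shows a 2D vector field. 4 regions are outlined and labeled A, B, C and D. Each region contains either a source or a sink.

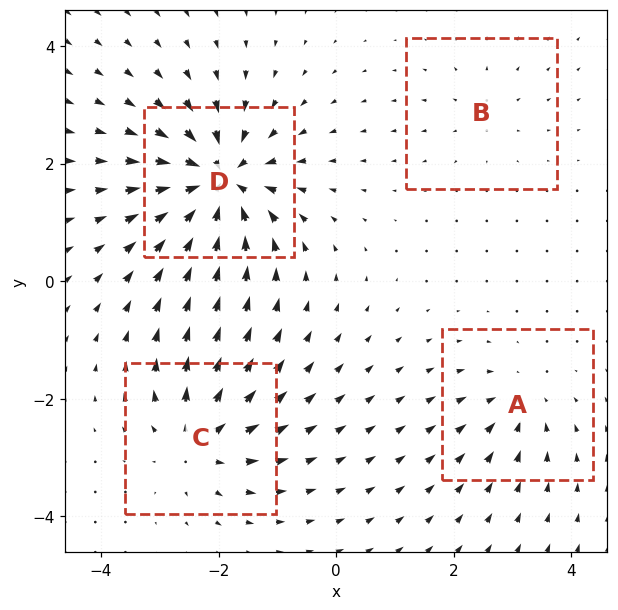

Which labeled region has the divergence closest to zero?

B

Divergence at each region's feature centre — A: about -4, B: about +3, C: about +6, D: about -9. Region B is closest to zero.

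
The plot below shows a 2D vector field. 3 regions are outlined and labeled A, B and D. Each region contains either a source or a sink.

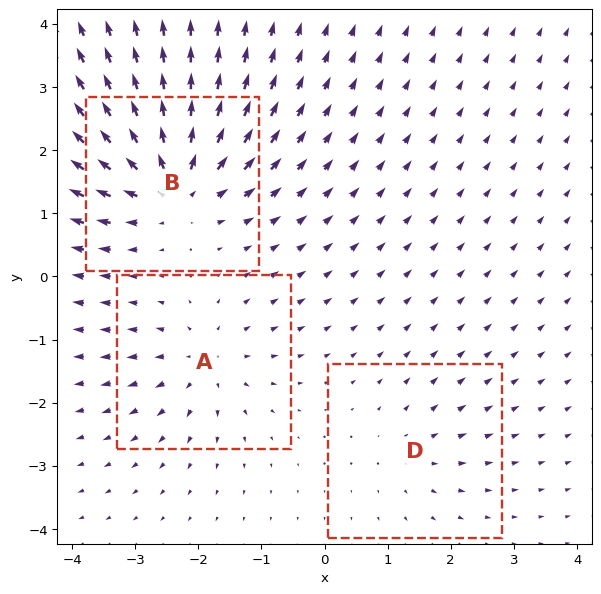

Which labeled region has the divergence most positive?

B

Divergence at each region's feature centre — A: about +4, B: about +6, D: about +2. Region B is most positive.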